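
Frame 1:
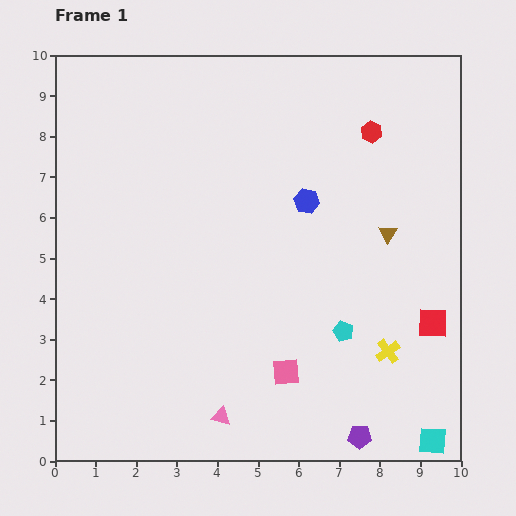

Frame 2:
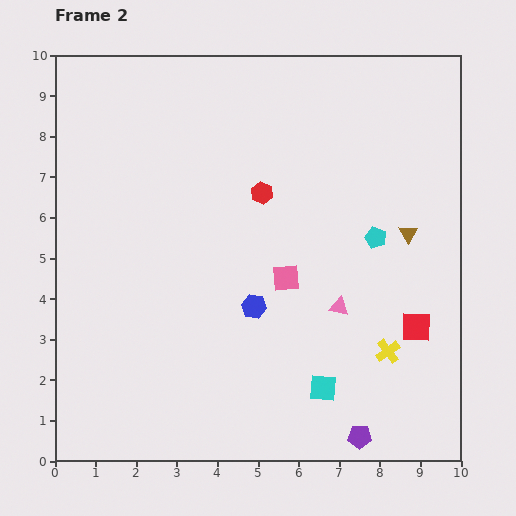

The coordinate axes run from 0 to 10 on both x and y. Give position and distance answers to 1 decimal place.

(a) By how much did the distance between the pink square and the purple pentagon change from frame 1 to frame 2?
+1.9

Distance in frame 1: 2.4. Distance in frame 2: 4.3.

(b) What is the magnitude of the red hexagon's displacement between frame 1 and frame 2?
3.1

The red hexagon moved from (7.8, 8.1) to (5.1, 6.6), a distance of √(2.7² + 1.5²) ≈ 3.1.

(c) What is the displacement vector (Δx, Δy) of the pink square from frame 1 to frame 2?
(0.0, 2.3)

The pink square was at (5.7, 2.2) in frame 1 and (5.7, 4.5) in frame 2.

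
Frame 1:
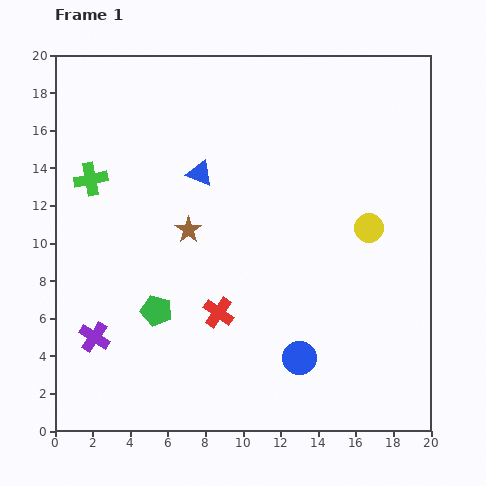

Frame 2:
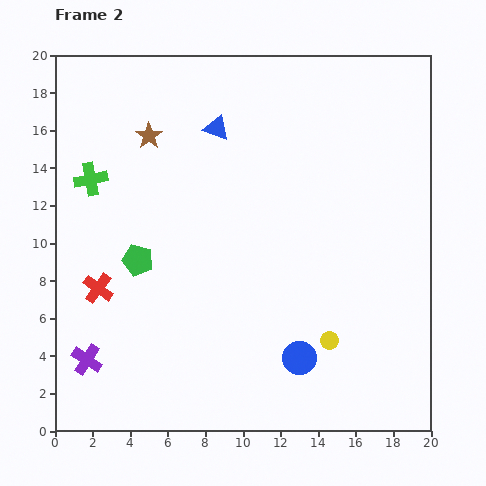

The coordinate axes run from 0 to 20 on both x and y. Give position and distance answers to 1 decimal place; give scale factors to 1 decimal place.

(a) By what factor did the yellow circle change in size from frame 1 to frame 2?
0.6×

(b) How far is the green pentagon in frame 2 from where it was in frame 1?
2.9

The green pentagon moved from (5.4, 6.4) to (4.4, 9.1), a distance of √(1.0² + 2.7²) ≈ 2.9.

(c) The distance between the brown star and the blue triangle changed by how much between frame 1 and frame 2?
+0.5

Distance in frame 1: 3.1. Distance in frame 2: 3.6.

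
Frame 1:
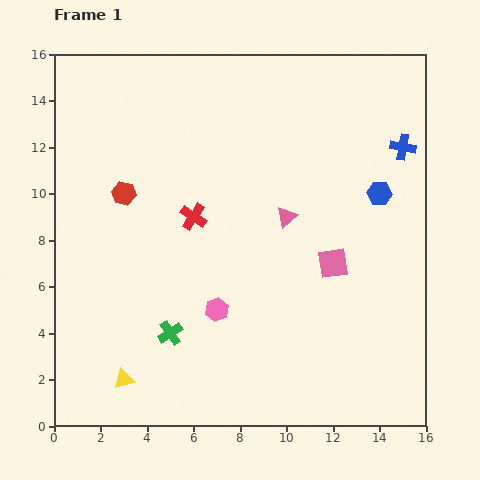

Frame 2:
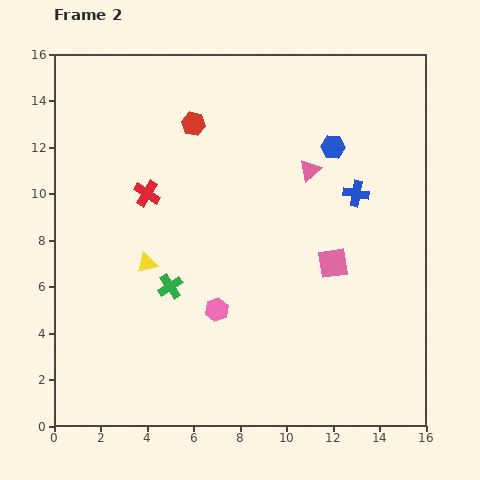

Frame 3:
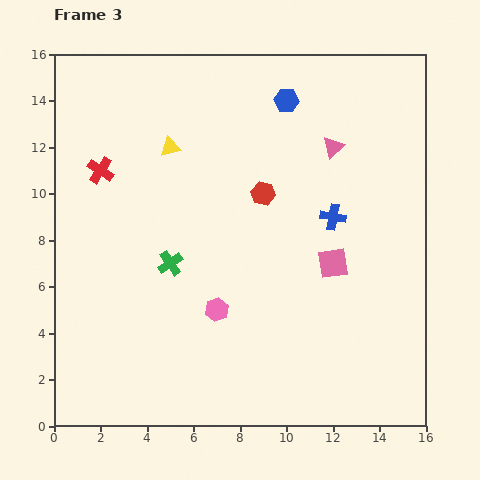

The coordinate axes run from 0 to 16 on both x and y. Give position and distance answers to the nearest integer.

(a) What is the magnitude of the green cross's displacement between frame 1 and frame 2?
2

The green cross moved from (5, 4) to (5, 6), a distance of √(0² + 2²) ≈ 2.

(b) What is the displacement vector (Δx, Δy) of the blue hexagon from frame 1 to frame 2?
(-2, 2)

The blue hexagon was at (14, 10) in frame 1 and (12, 12) in frame 2.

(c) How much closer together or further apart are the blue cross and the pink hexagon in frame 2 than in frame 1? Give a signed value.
-3

Distance in frame 1: 11. Distance in frame 2: 8.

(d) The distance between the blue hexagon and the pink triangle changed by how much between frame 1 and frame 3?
-1

Distance in frame 1: 4. Distance in frame 3: 3.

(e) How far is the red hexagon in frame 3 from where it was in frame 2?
4

The red hexagon moved from (6, 13) to (9, 10), a distance of √(3² + 3²) ≈ 4.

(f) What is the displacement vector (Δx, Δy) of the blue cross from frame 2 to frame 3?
(-1, -1)

The blue cross was at (13, 10) in frame 2 and (12, 9) in frame 3.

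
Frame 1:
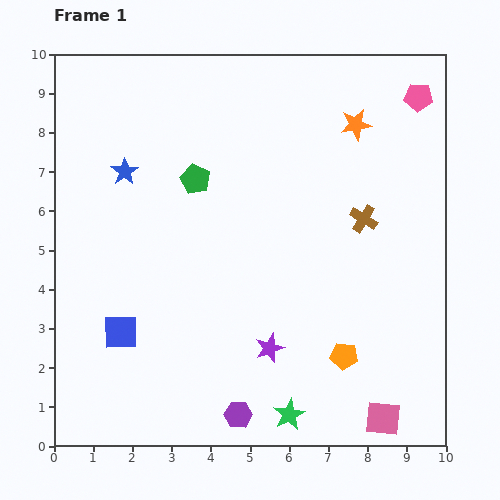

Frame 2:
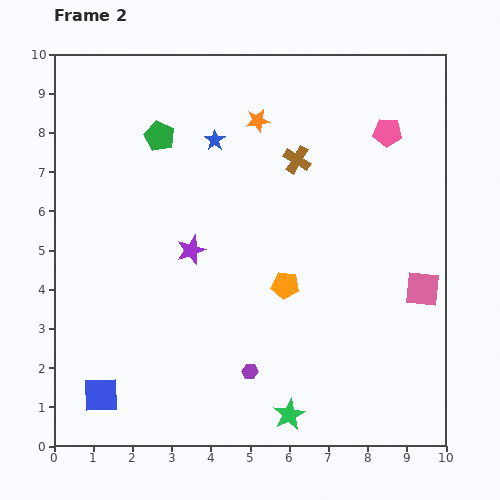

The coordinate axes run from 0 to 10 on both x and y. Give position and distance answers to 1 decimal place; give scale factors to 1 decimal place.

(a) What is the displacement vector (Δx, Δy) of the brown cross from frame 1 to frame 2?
(-1.7, 1.5)

The brown cross was at (7.9, 5.8) in frame 1 and (6.2, 7.3) in frame 2.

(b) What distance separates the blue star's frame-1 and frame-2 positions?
2.4

The blue star moved from (1.8, 7.0) to (4.1, 7.8), a distance of √(2.3² + 0.8²) ≈ 2.4.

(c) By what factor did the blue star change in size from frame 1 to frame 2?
0.8×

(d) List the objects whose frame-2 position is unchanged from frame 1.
the green star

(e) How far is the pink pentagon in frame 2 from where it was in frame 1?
1.2

The pink pentagon moved from (9.3, 8.9) to (8.5, 8.0), a distance of √(0.8² + 0.9²) ≈ 1.2.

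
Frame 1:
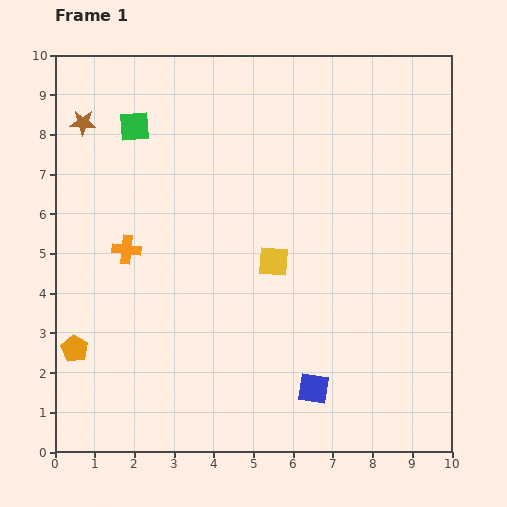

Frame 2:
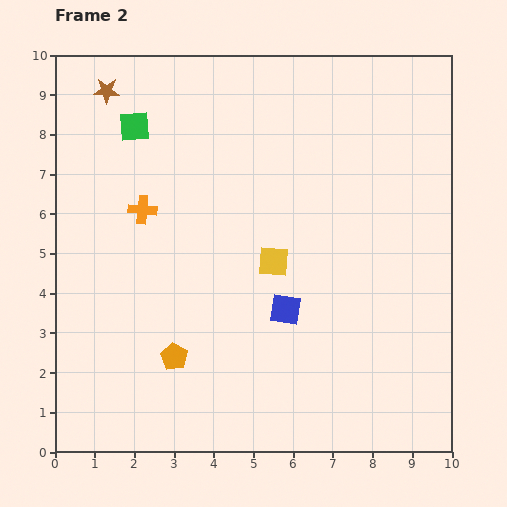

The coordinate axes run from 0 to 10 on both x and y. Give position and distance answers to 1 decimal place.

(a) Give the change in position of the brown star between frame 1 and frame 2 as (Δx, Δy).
(0.6, 0.8)

The brown star was at (0.7, 8.3) in frame 1 and (1.3, 9.1) in frame 2.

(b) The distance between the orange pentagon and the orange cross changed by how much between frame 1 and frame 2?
+1.0

Distance in frame 1: 2.8. Distance in frame 2: 3.8.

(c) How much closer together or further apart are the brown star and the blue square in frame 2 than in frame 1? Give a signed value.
-1.8

Distance in frame 1: 8.9. Distance in frame 2: 7.1.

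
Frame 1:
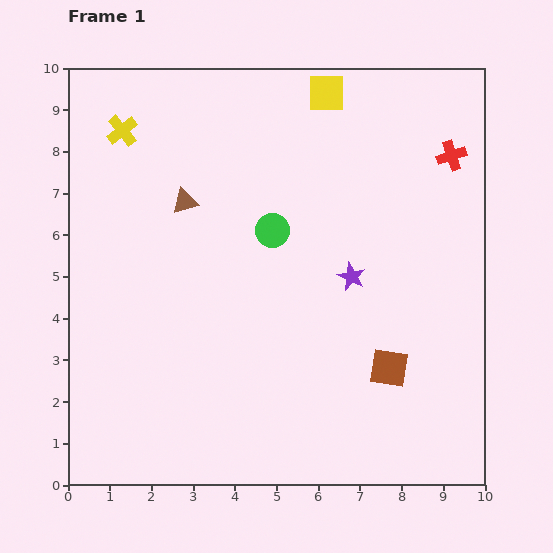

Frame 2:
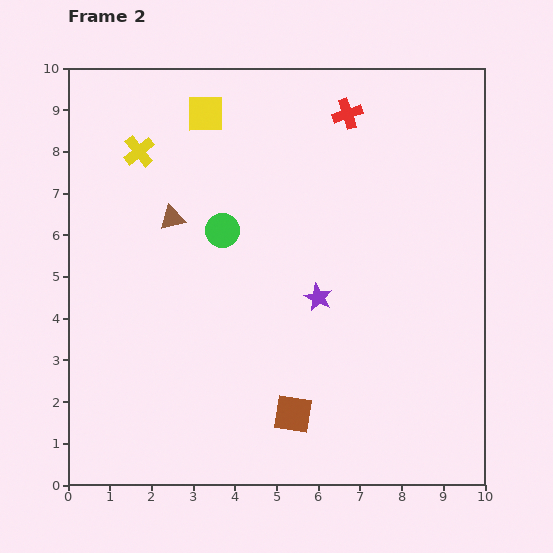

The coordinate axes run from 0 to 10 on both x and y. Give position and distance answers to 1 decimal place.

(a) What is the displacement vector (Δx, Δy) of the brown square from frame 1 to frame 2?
(-2.3, -1.1)

The brown square was at (7.7, 2.8) in frame 1 and (5.4, 1.7) in frame 2.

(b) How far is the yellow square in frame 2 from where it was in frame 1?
2.9

The yellow square moved from (6.2, 9.4) to (3.3, 8.9), a distance of √(2.9² + 0.5²) ≈ 2.9.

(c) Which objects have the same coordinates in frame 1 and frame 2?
none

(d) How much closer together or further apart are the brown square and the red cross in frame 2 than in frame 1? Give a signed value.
+2.0

Distance in frame 1: 5.3. Distance in frame 2: 7.3.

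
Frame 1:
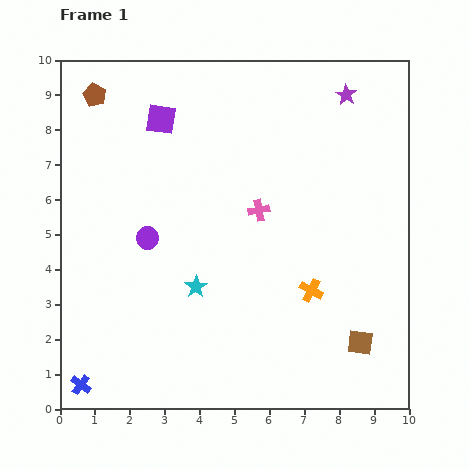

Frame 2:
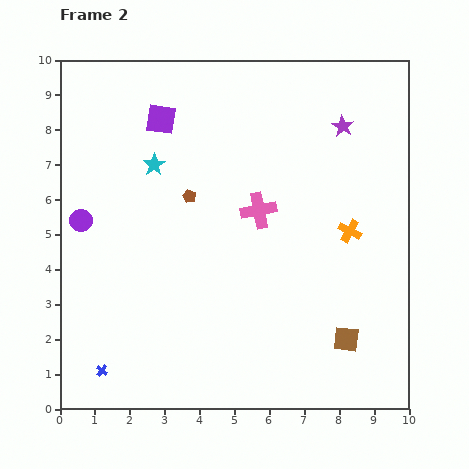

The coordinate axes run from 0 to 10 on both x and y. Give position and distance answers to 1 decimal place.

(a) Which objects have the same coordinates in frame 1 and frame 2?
the purple square, the pink cross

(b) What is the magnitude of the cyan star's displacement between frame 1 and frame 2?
3.7

The cyan star moved from (3.9, 3.5) to (2.7, 7.0), a distance of √(1.2² + 3.5²) ≈ 3.7.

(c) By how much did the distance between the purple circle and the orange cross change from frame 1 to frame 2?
+2.8

Distance in frame 1: 4.9. Distance in frame 2: 7.7.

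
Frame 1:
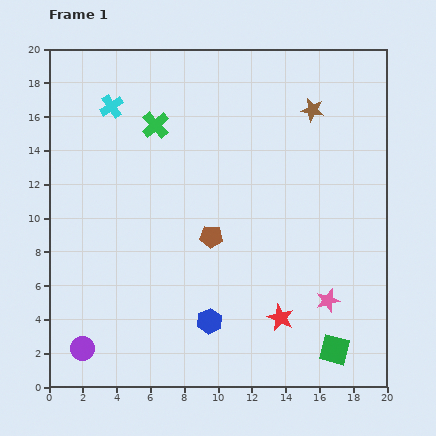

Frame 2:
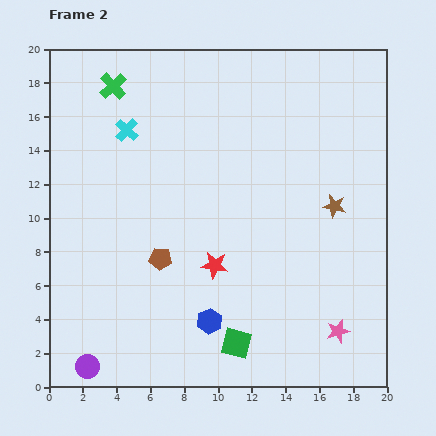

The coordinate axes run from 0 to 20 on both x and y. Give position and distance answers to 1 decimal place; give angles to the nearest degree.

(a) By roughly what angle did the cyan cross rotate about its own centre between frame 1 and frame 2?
15° counter-clockwise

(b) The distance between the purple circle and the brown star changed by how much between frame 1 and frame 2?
-2.2

Distance in frame 1: 19.6. Distance in frame 2: 17.4.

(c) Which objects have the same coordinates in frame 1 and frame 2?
the blue hexagon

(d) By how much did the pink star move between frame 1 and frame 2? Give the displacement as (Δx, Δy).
(0.6, -1.8)

The pink star was at (16.5, 5.1) in frame 1 and (17.1, 3.3) in frame 2.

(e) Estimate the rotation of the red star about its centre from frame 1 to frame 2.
16° counter-clockwise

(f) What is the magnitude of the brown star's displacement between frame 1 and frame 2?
5.8

The brown star moved from (15.6, 16.4) to (16.9, 10.7), a distance of √(1.3² + 5.7²) ≈ 5.8.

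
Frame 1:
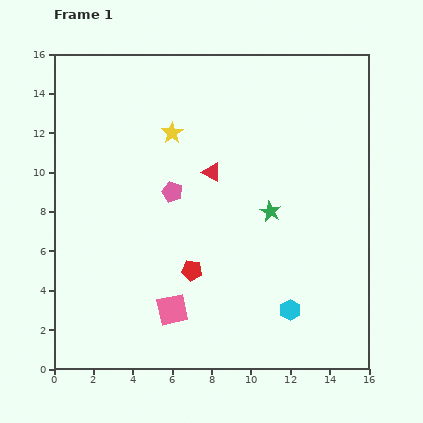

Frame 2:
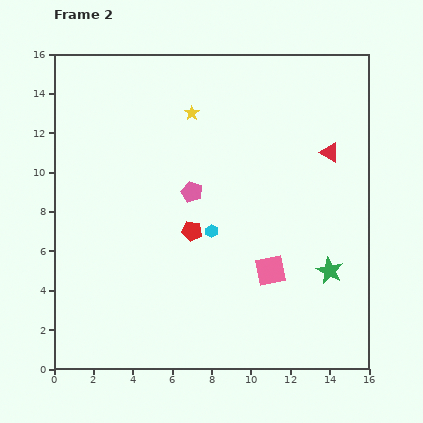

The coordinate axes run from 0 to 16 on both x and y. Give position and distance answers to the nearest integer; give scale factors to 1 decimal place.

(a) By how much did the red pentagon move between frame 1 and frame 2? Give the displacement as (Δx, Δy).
(0, 2)

The red pentagon was at (7, 5) in frame 1 and (7, 7) in frame 2.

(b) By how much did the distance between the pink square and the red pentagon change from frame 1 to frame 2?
+2

Distance in frame 1: 2. Distance in frame 2: 4.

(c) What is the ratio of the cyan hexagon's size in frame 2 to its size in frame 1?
0.6×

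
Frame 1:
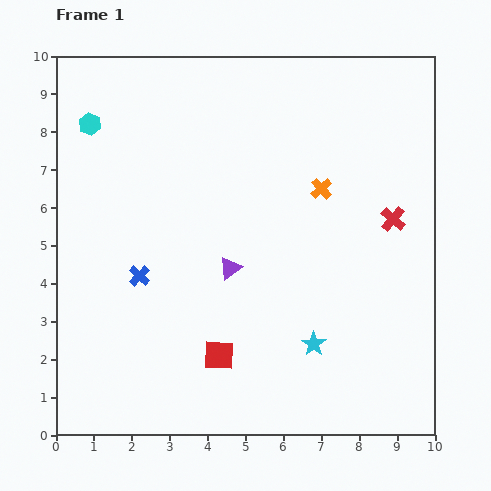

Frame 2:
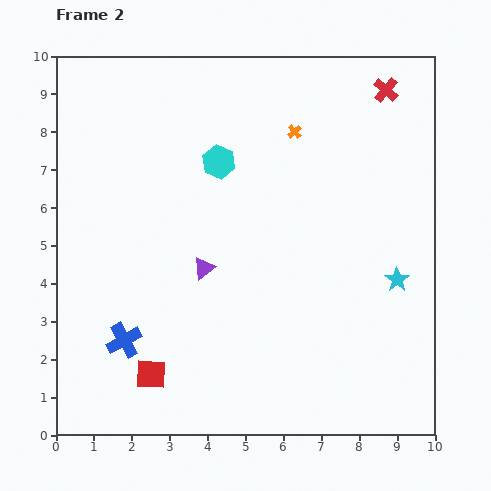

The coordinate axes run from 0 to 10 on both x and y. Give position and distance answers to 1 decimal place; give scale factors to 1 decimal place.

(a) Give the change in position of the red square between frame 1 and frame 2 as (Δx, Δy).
(-1.8, -0.5)

The red square was at (4.3, 2.1) in frame 1 and (2.5, 1.6) in frame 2.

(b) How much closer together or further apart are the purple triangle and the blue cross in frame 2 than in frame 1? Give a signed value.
+0.4

Distance in frame 1: 2.4. Distance in frame 2: 2.8.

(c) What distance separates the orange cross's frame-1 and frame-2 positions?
1.7

The orange cross moved from (7.0, 6.5) to (6.3, 8.0), a distance of √(0.7² + 1.5²) ≈ 1.7.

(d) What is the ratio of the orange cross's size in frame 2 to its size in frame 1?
0.7×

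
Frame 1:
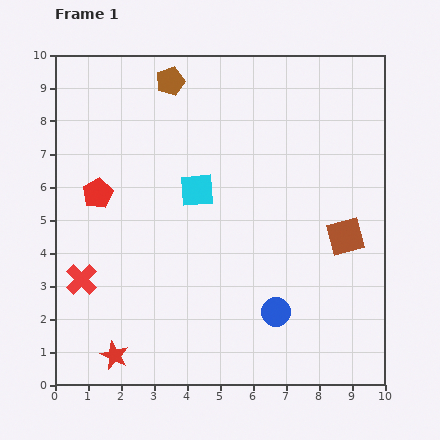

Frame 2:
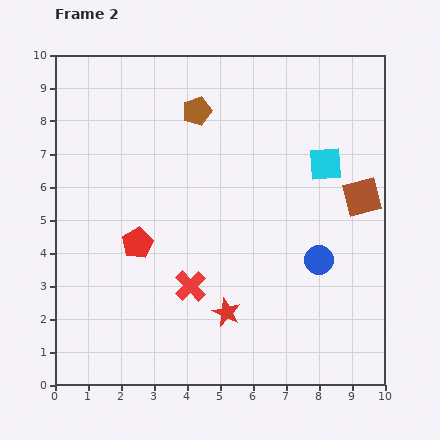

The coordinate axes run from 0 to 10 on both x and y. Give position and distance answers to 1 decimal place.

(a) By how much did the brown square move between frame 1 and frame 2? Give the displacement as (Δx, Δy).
(0.5, 1.2)

The brown square was at (8.8, 4.5) in frame 1 and (9.3, 5.7) in frame 2.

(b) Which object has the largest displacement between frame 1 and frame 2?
the cyan square

(moved 4.0; next 3.6)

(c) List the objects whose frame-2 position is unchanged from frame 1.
none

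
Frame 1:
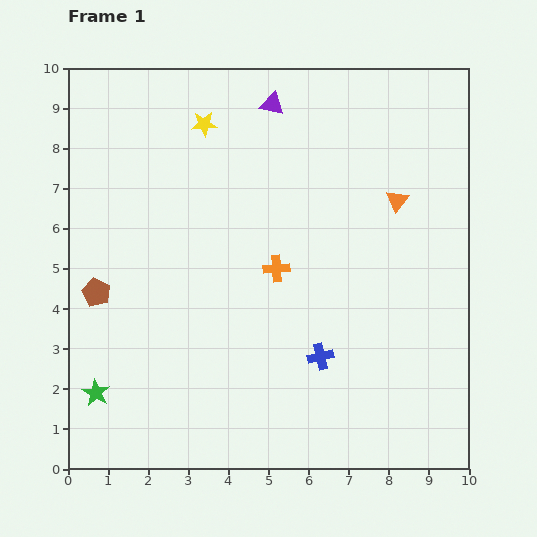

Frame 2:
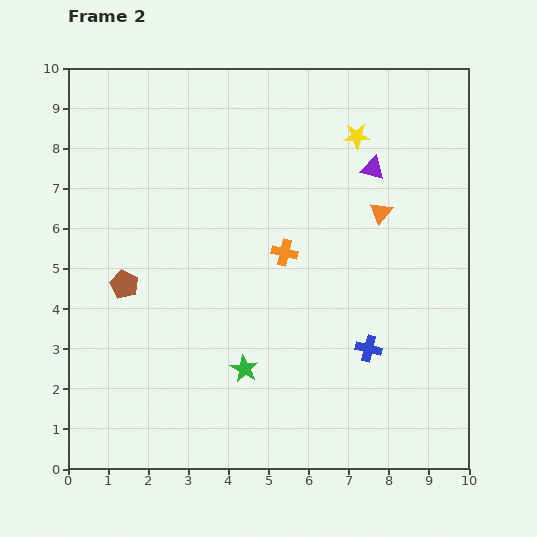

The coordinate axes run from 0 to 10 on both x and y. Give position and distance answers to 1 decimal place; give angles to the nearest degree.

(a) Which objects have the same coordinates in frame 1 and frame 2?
none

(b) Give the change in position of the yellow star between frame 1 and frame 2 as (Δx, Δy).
(3.8, -0.3)

The yellow star was at (3.4, 8.6) in frame 1 and (7.2, 8.3) in frame 2.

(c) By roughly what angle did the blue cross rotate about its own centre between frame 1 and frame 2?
27° clockwise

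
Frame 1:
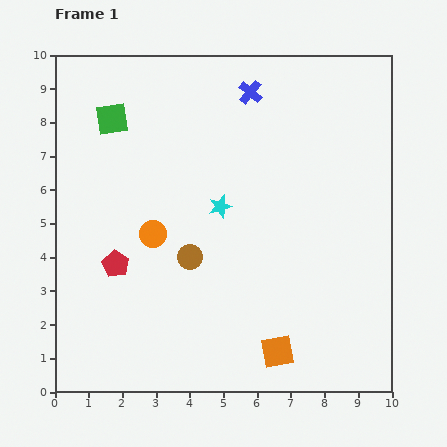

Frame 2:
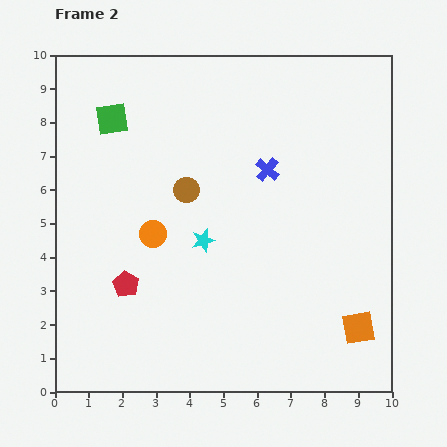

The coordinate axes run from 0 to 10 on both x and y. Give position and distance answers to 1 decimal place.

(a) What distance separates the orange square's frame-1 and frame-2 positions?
2.5

The orange square moved from (6.6, 1.2) to (9.0, 1.9), a distance of √(2.4² + 0.7²) ≈ 2.5.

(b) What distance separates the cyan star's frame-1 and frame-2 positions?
1.1

The cyan star moved from (4.9, 5.5) to (4.4, 4.5), a distance of √(0.5² + 1.0²) ≈ 1.1.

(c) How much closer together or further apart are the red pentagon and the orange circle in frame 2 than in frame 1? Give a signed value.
+0.3

Distance in frame 1: 1.4. Distance in frame 2: 1.7.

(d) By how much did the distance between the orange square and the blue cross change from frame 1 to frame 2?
-2.3

Distance in frame 1: 7.7. Distance in frame 2: 5.4.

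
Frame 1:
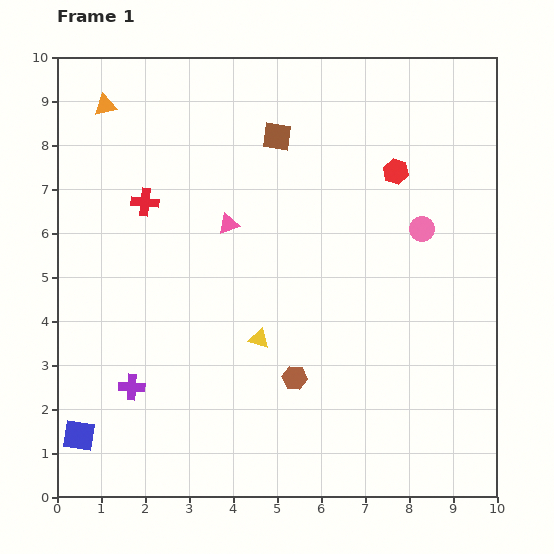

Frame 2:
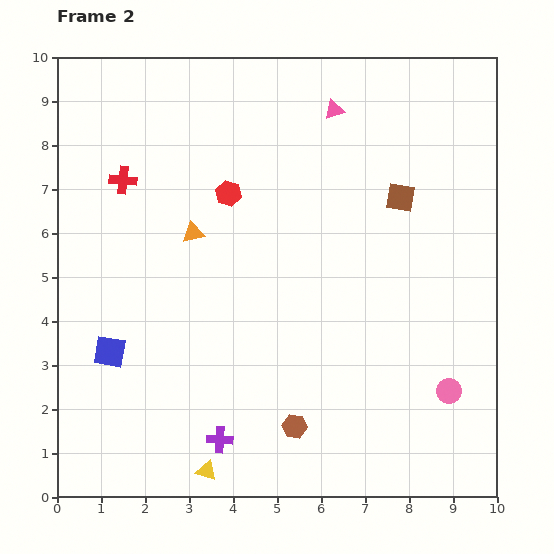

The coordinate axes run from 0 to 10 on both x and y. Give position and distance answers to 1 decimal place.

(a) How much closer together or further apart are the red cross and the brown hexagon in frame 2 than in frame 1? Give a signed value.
+1.6

Distance in frame 1: 5.2. Distance in frame 2: 6.8.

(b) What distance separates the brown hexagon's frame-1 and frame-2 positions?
1.1

The brown hexagon moved from (5.4, 2.7) to (5.4, 1.6), a distance of √(0.0² + 1.1²) ≈ 1.1.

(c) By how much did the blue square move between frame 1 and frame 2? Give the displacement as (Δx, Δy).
(0.7, 1.9)

The blue square was at (0.5, 1.4) in frame 1 and (1.2, 3.3) in frame 2.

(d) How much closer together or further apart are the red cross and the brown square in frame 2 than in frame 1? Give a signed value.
+2.9

Distance in frame 1: 3.4. Distance in frame 2: 6.3.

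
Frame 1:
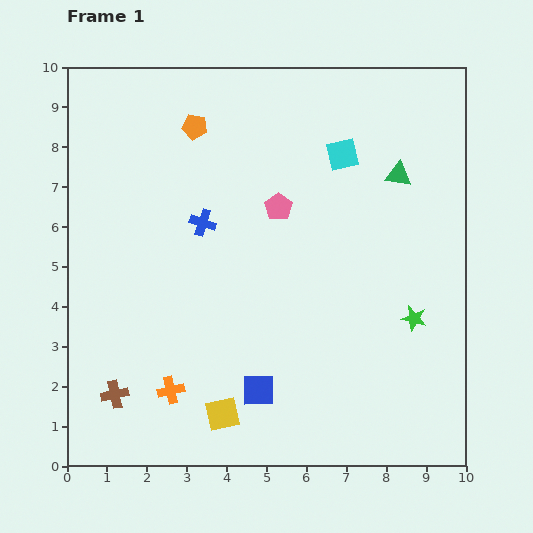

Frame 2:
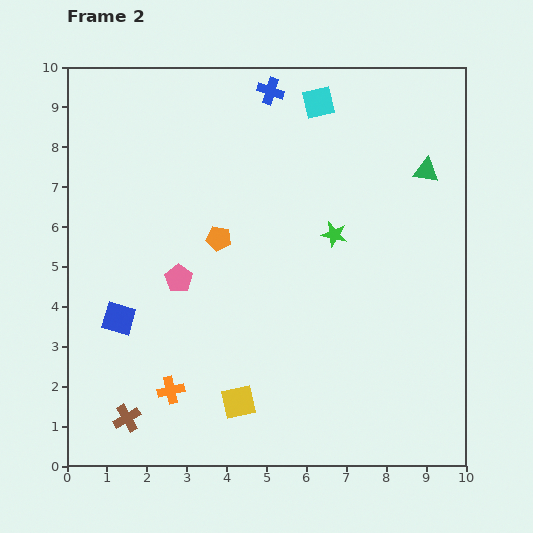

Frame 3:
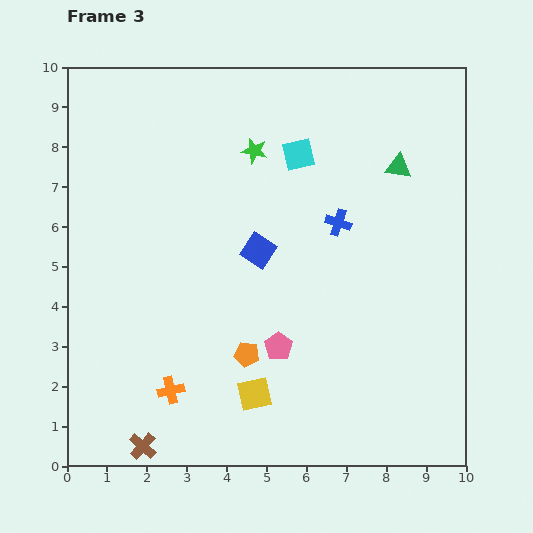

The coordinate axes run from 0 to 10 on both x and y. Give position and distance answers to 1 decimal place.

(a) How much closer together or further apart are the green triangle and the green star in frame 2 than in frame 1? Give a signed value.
-0.8

Distance in frame 1: 3.6. Distance in frame 2: 2.8.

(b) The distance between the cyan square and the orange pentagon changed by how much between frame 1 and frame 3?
+1.4

Distance in frame 1: 3.8. Distance in frame 3: 5.2.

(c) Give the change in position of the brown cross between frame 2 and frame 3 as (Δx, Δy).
(0.4, -0.7)

The brown cross was at (1.5, 1.2) in frame 2 and (1.9, 0.5) in frame 3.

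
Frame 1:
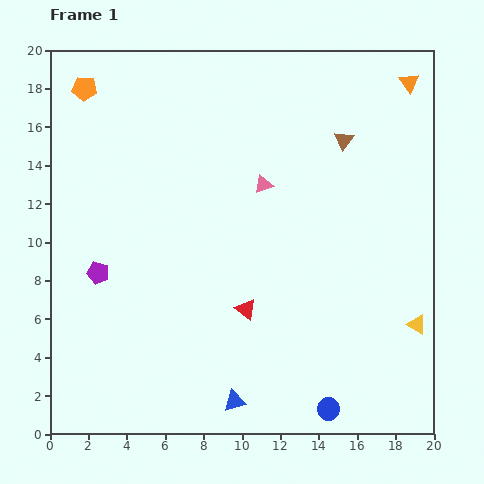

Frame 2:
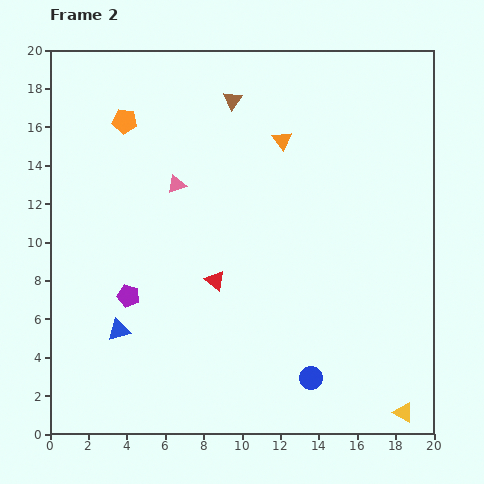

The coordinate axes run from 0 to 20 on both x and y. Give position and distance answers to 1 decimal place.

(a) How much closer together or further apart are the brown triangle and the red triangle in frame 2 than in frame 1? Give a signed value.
-0.8

Distance in frame 1: 10.2. Distance in frame 2: 9.4.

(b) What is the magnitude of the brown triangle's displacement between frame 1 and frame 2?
6.2

The brown triangle moved from (15.3, 15.3) to (9.5, 17.4), a distance of √(5.8² + 2.1²) ≈ 6.2.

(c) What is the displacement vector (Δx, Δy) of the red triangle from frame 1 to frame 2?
(-1.6, 1.5)

The red triangle was at (10.2, 6.5) in frame 1 and (8.6, 8.0) in frame 2.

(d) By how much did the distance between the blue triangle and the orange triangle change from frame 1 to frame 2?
-5.9

Distance in frame 1: 18.9. Distance in frame 2: 13.0.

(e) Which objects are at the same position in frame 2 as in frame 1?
none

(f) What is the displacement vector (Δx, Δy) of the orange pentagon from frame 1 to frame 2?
(2.1, -1.7)

The orange pentagon was at (1.8, 18.0) in frame 1 and (3.9, 16.3) in frame 2.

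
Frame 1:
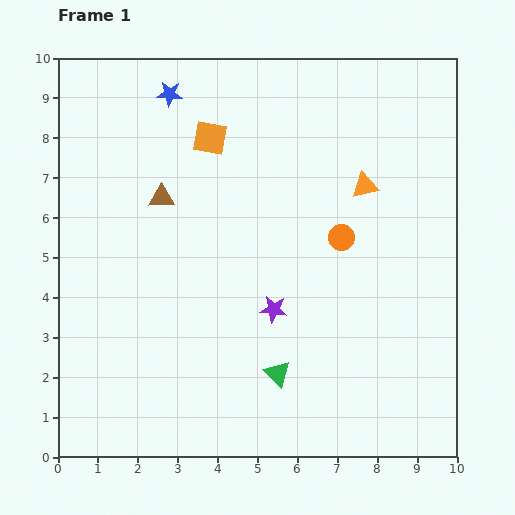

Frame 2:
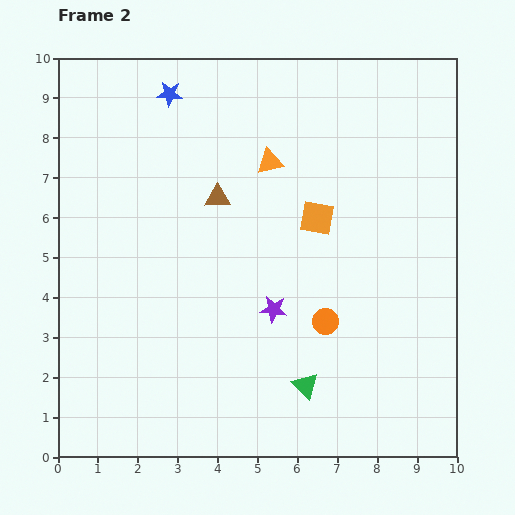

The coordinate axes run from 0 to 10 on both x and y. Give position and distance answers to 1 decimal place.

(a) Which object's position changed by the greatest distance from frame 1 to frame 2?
the orange square

(moved 3.4; next 2.5)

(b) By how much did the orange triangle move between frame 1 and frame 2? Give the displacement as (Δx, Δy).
(-2.4, 0.6)

The orange triangle was at (7.7, 6.8) in frame 1 and (5.3, 7.4) in frame 2.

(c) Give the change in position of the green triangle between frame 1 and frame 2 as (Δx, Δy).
(0.7, -0.3)

The green triangle was at (5.5, 2.1) in frame 1 and (6.2, 1.8) in frame 2.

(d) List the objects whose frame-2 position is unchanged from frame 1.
the blue star, the purple star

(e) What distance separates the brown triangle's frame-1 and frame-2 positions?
1.4

The brown triangle moved from (2.6, 6.5) to (4.0, 6.5), a distance of √(1.4² + 0.0²) ≈ 1.4.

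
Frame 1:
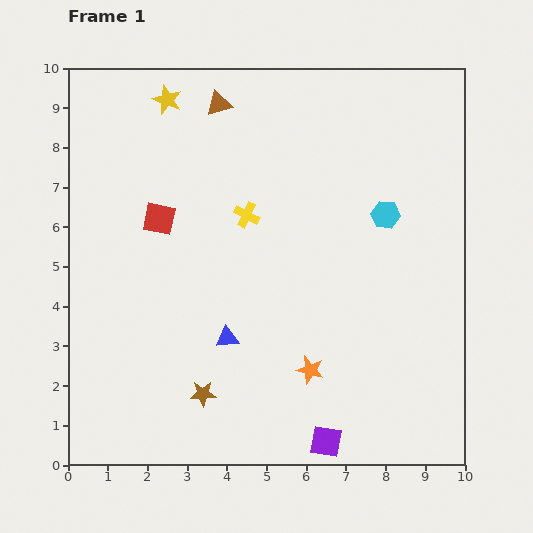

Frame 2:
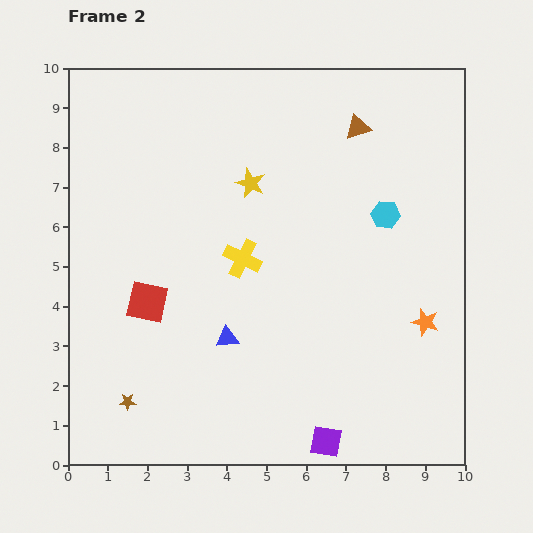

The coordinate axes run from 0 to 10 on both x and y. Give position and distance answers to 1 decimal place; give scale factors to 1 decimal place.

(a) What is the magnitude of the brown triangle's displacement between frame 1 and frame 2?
3.6

The brown triangle moved from (3.8, 9.1) to (7.3, 8.5), a distance of √(3.5² + 0.6²) ≈ 3.6.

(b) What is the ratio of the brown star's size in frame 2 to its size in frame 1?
0.7×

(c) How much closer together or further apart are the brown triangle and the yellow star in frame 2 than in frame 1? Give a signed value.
+1.7

Distance in frame 1: 1.3. Distance in frame 2: 3.0.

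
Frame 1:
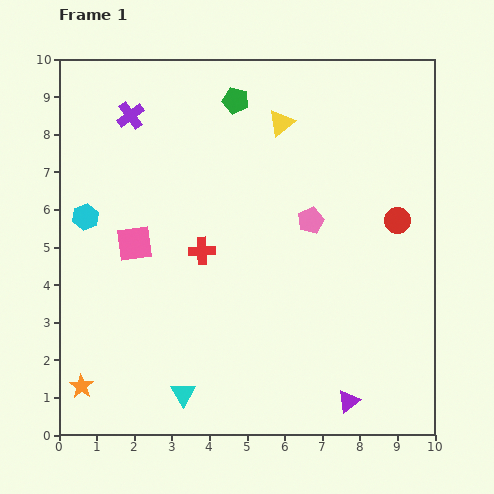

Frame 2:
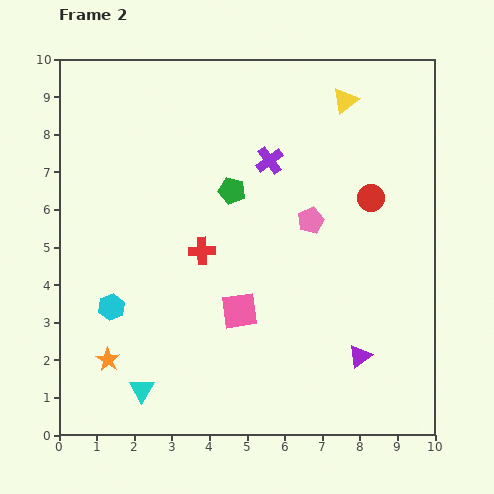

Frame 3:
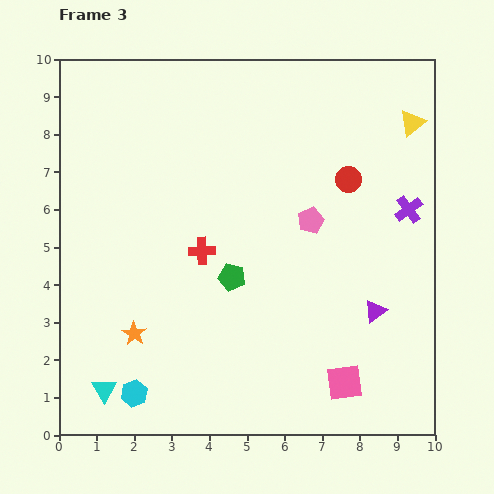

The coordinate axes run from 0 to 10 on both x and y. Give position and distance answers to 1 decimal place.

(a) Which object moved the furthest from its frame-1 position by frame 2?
the purple cross

(moved 3.9; next 3.3)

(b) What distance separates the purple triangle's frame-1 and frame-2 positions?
1.2

The purple triangle moved from (7.7, 0.9) to (8.0, 2.1), a distance of √(0.3² + 1.2²) ≈ 1.2.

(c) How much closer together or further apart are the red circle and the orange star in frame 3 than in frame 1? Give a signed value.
-2.5

Distance in frame 1: 9.5. Distance in frame 3: 7.0.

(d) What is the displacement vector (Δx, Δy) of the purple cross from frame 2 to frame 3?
(3.7, -1.3)

The purple cross was at (5.6, 7.3) in frame 2 and (9.3, 6.0) in frame 3.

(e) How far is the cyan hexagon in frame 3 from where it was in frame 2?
2.4

The cyan hexagon moved from (1.4, 3.4) to (2.0, 1.1), a distance of √(0.6² + 2.3²) ≈ 2.4.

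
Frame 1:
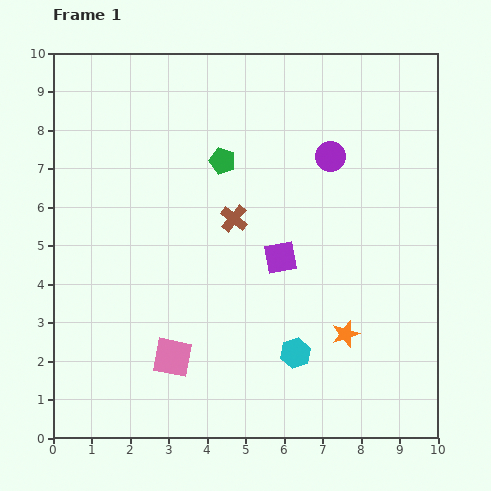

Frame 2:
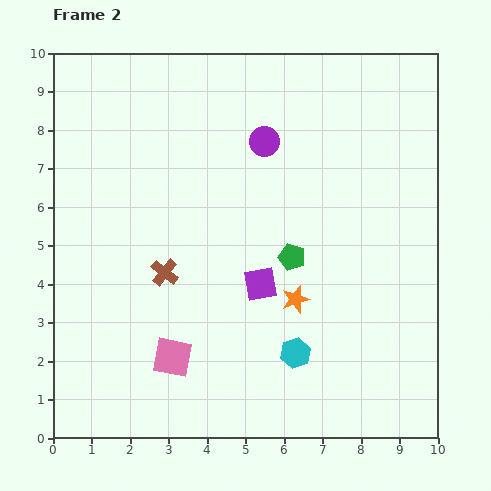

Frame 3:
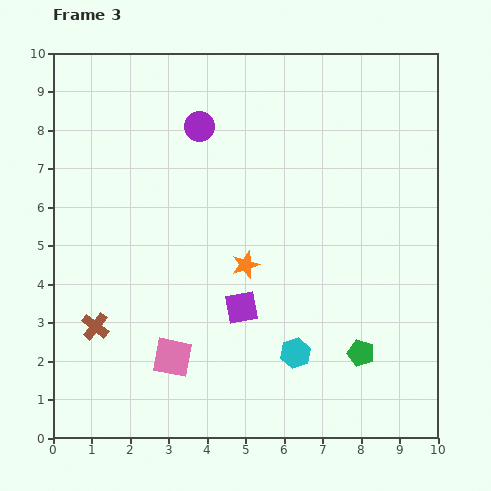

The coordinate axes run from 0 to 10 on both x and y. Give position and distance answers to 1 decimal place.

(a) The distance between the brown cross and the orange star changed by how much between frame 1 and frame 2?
-0.7

Distance in frame 1: 4.2. Distance in frame 2: 3.5.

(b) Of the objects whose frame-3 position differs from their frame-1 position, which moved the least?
the purple square

(moved 1.6)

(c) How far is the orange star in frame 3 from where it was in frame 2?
1.6

The orange star moved from (6.3, 3.6) to (5.0, 4.5), a distance of √(1.3² + 0.9²) ≈ 1.6.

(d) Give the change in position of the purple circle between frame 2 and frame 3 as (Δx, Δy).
(-1.7, 0.4)

The purple circle was at (5.5, 7.7) in frame 2 and (3.8, 8.1) in frame 3.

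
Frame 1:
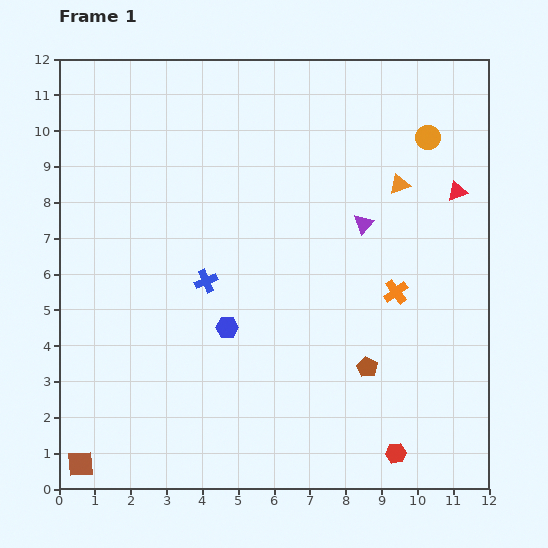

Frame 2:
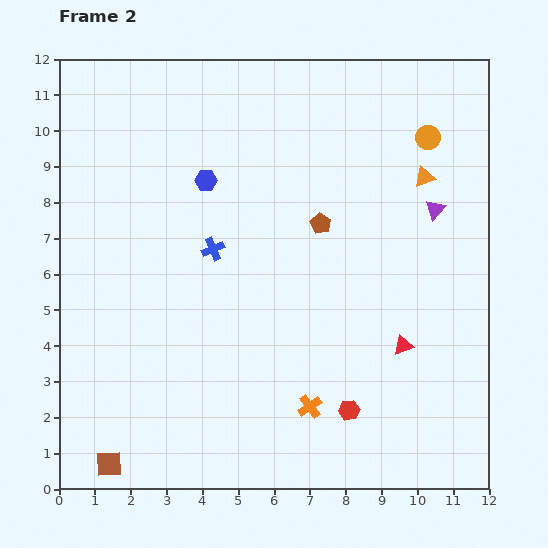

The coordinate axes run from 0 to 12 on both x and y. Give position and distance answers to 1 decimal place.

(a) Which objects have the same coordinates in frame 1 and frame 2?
the orange circle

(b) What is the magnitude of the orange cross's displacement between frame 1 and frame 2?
4.0

The orange cross moved from (9.4, 5.5) to (7.0, 2.3), a distance of √(2.4² + 3.2²) ≈ 4.0.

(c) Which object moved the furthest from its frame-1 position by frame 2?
the red triangle

(moved 4.6; next 4.2)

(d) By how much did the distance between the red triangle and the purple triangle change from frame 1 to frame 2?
+1.1

Distance in frame 1: 2.8. Distance in frame 2: 3.9.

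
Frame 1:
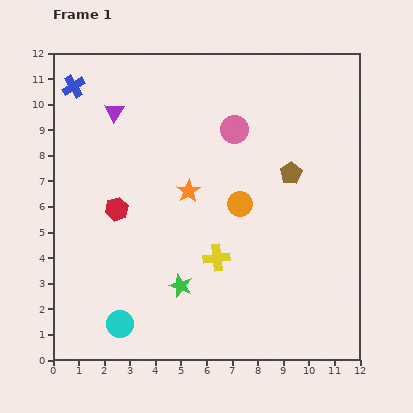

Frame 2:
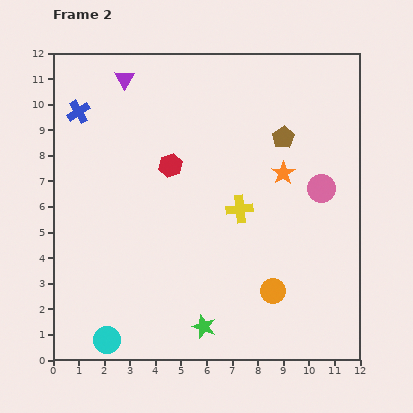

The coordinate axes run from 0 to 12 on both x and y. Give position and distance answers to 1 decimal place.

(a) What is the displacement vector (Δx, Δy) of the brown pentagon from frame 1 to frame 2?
(-0.3, 1.4)

The brown pentagon was at (9.3, 7.3) in frame 1 and (9.0, 8.7) in frame 2.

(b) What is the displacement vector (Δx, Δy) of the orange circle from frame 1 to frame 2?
(1.3, -3.4)

The orange circle was at (7.3, 6.1) in frame 1 and (8.6, 2.7) in frame 2.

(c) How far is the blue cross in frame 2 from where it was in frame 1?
1.0

The blue cross moved from (0.8, 10.7) to (1.0, 9.7), a distance of √(0.2² + 1.0²) ≈ 1.0.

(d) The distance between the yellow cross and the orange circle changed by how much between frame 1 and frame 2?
+1.2

Distance in frame 1: 2.3. Distance in frame 2: 3.5.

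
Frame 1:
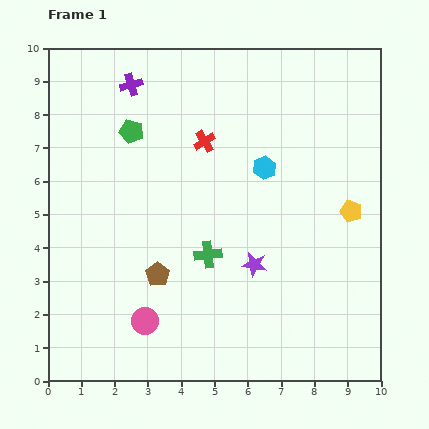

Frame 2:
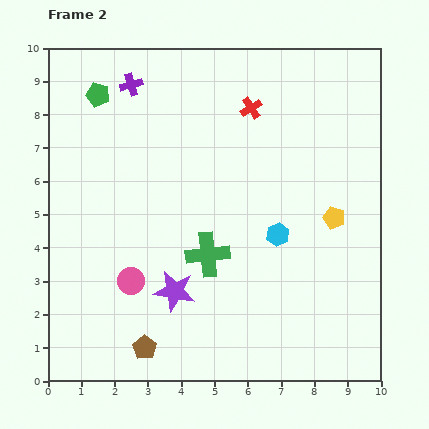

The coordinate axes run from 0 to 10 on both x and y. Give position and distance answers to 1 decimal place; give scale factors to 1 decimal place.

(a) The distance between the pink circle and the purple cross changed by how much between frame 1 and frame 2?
-1.2

Distance in frame 1: 7.1. Distance in frame 2: 5.9.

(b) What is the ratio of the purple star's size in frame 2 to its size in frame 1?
1.6×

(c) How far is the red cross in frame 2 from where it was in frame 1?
1.7

The red cross moved from (4.7, 7.2) to (6.1, 8.2), a distance of √(1.4² + 1.0²) ≈ 1.7.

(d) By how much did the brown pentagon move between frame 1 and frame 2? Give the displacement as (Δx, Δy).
(-0.4, -2.2)

The brown pentagon was at (3.3, 3.2) in frame 1 and (2.9, 1.0) in frame 2.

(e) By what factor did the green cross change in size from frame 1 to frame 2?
1.6×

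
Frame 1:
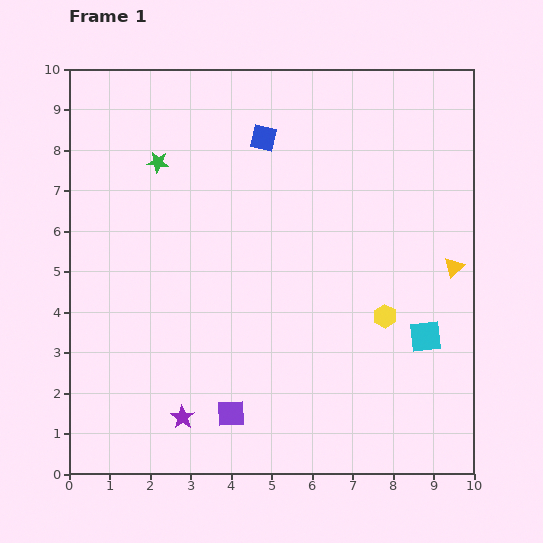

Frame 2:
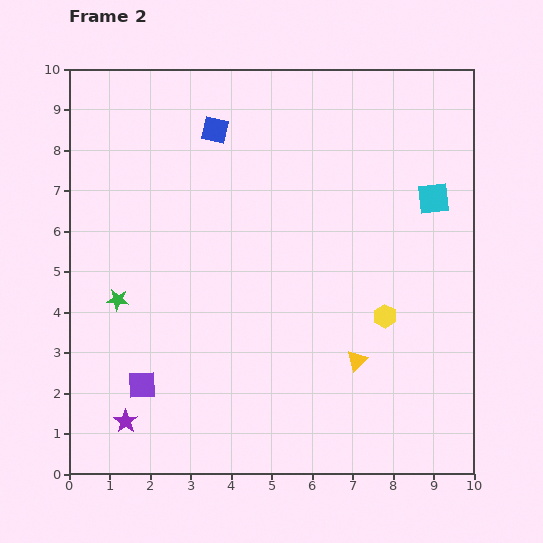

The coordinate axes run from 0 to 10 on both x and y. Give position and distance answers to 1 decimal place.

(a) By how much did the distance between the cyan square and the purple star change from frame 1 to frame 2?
+3.1

Distance in frame 1: 6.3. Distance in frame 2: 9.4.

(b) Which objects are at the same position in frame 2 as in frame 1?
the yellow hexagon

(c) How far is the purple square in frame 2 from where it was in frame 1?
2.3

The purple square moved from (4.0, 1.5) to (1.8, 2.2), a distance of √(2.2² + 0.7²) ≈ 2.3.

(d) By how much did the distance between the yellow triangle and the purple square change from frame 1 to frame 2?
-1.3

Distance in frame 1: 6.6. Distance in frame 2: 5.3.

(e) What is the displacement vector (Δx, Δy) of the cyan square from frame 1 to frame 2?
(0.2, 3.4)

The cyan square was at (8.8, 3.4) in frame 1 and (9.0, 6.8) in frame 2.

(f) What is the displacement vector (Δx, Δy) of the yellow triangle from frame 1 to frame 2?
(-2.4, -2.3)

The yellow triangle was at (9.5, 5.1) in frame 1 and (7.1, 2.8) in frame 2.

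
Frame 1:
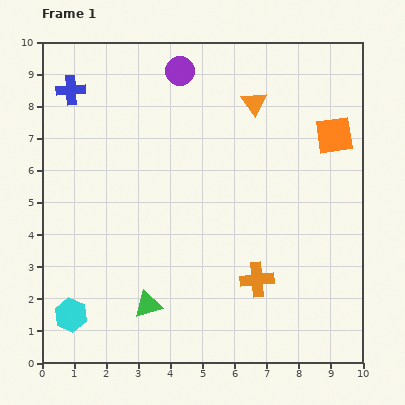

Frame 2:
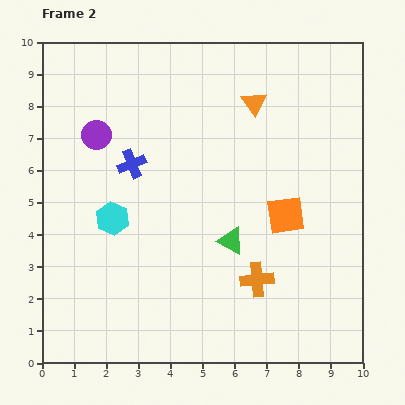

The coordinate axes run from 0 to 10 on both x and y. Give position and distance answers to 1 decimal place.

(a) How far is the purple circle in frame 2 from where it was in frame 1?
3.3

The purple circle moved from (4.3, 9.1) to (1.7, 7.1), a distance of √(2.6² + 2.0²) ≈ 3.3.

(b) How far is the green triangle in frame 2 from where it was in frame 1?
3.3

The green triangle moved from (3.3, 1.8) to (5.9, 3.8), a distance of √(2.6² + 2.0²) ≈ 3.3.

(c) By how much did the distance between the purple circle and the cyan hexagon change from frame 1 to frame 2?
-5.7

Distance in frame 1: 8.3. Distance in frame 2: 2.6.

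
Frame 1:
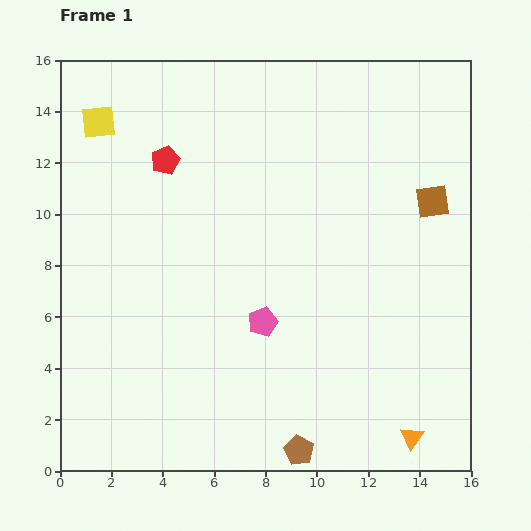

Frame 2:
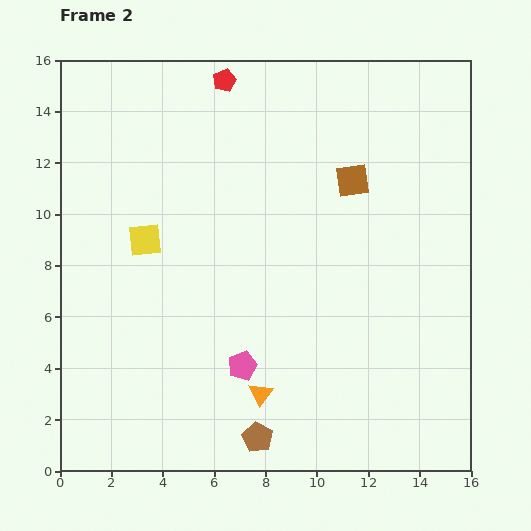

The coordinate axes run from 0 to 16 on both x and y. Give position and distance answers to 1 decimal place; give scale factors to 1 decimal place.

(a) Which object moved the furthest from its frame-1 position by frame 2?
the orange triangle

(moved 6.1; next 4.9)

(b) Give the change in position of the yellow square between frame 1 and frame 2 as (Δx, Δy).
(1.8, -4.6)

The yellow square was at (1.5, 13.6) in frame 1 and (3.3, 9.0) in frame 2.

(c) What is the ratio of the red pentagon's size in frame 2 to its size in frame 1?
0.8×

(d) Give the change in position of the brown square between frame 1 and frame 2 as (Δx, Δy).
(-3.1, 0.8)

The brown square was at (14.5, 10.5) in frame 1 and (11.4, 11.3) in frame 2.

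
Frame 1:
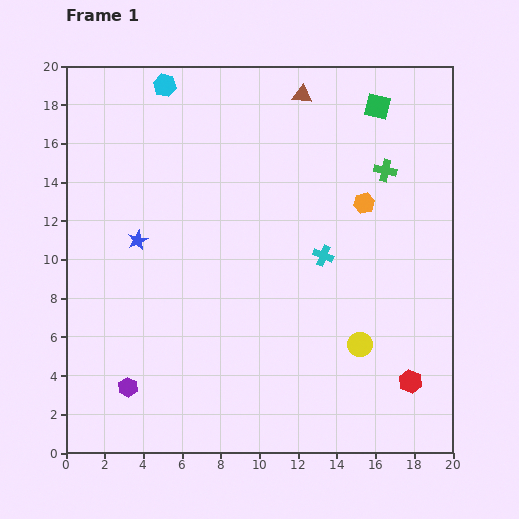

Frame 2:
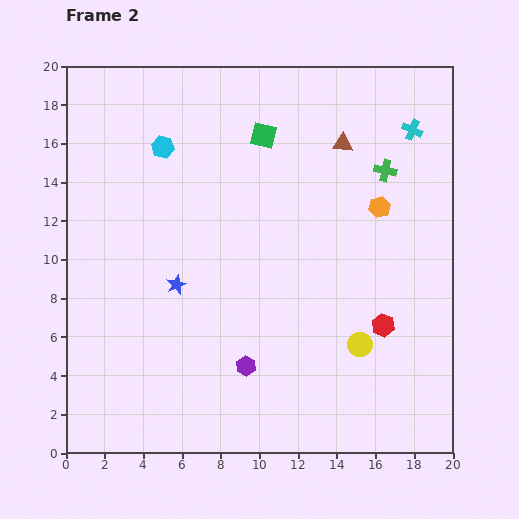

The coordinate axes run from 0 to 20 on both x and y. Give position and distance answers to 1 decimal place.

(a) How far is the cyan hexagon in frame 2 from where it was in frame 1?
3.2

The cyan hexagon moved from (5.1, 19.0) to (5.0, 15.8), a distance of √(0.1² + 3.2²) ≈ 3.2.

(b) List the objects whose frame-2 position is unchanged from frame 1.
the green cross, the yellow circle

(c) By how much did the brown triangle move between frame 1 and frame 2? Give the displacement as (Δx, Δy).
(2.1, -2.5)

The brown triangle was at (12.2, 18.5) in frame 1 and (14.3, 16.0) in frame 2.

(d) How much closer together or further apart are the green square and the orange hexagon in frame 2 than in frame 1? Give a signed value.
+2.0

Distance in frame 1: 5.0. Distance in frame 2: 7.0.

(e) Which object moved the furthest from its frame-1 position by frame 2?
the cyan cross

(moved 8.0; next 6.2)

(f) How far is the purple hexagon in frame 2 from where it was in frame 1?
6.2

The purple hexagon moved from (3.2, 3.4) to (9.3, 4.5), a distance of √(6.1² + 1.1²) ≈ 6.2.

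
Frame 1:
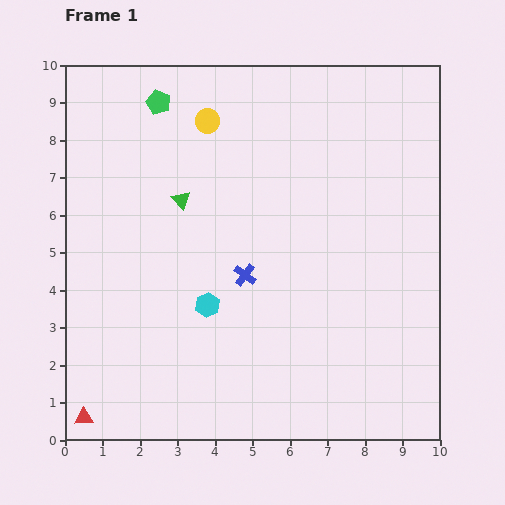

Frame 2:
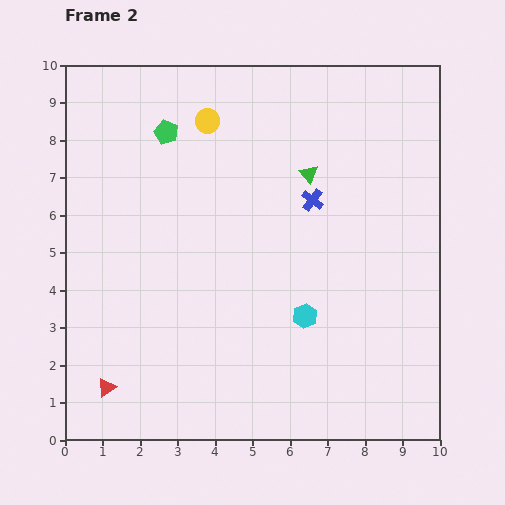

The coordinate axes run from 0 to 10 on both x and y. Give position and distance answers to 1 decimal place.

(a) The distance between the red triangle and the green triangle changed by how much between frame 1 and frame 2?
+1.5

Distance in frame 1: 6.4. Distance in frame 2: 7.9.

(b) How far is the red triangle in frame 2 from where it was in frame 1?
1.0

The red triangle moved from (0.5, 0.6) to (1.1, 1.4), a distance of √(0.6² + 0.8²) ≈ 1.0.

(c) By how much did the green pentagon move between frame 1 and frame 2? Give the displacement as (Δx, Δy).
(0.2, -0.8)

The green pentagon was at (2.5, 9.0) in frame 1 and (2.7, 8.2) in frame 2.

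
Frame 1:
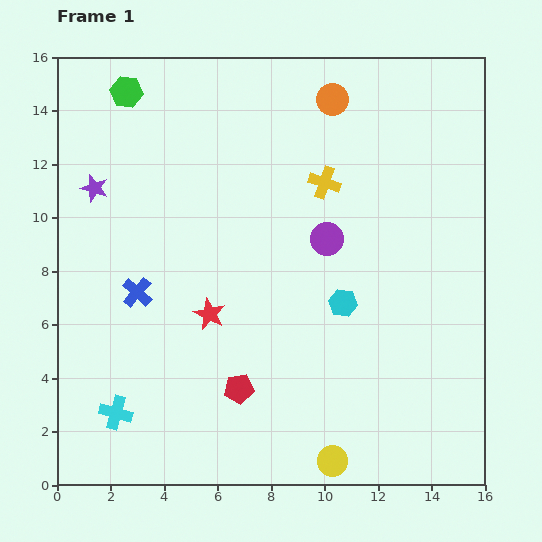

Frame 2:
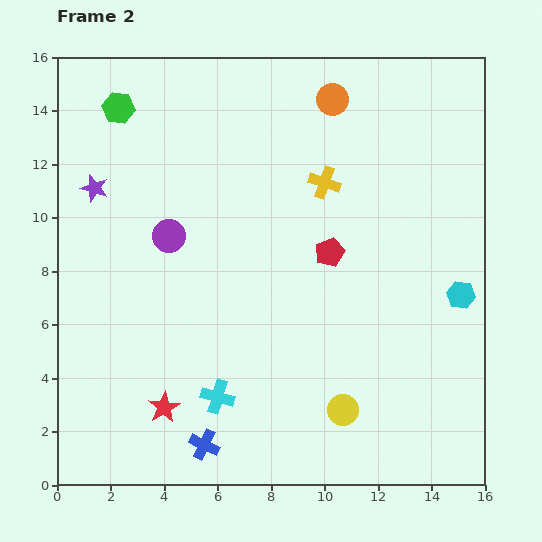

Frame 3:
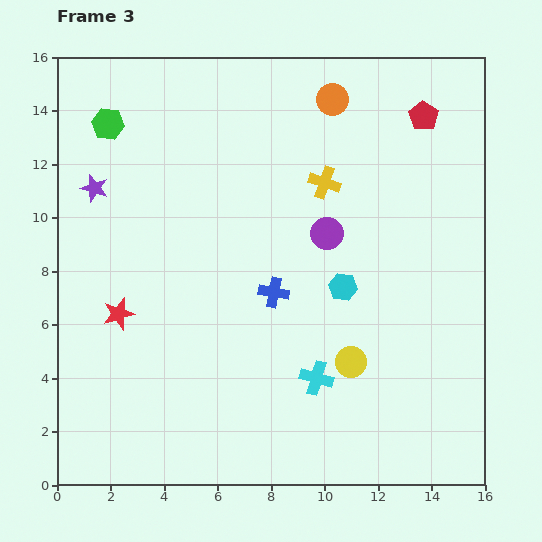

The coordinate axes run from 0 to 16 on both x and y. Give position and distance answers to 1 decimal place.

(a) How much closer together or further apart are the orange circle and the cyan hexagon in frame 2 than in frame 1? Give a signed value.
+1.1

Distance in frame 1: 7.6. Distance in frame 2: 8.7.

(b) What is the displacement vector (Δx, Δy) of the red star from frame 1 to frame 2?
(-1.7, -3.5)

The red star was at (5.7, 6.4) in frame 1 and (4.0, 2.9) in frame 2.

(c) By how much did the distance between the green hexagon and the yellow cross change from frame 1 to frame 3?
+0.3

Distance in frame 1: 8.1. Distance in frame 3: 8.4.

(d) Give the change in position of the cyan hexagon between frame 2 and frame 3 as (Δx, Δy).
(-4.4, 0.3)

The cyan hexagon was at (15.1, 7.1) in frame 2 and (10.7, 7.4) in frame 3.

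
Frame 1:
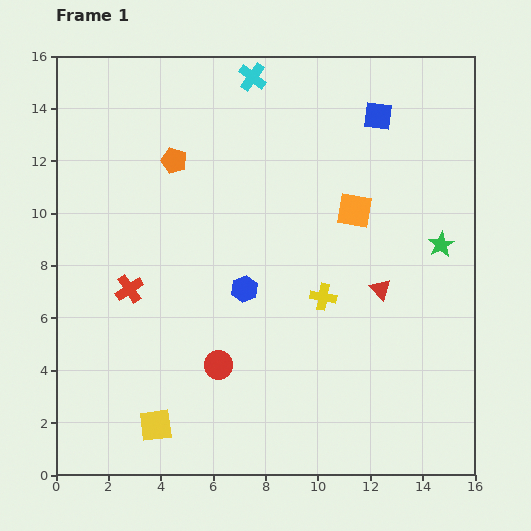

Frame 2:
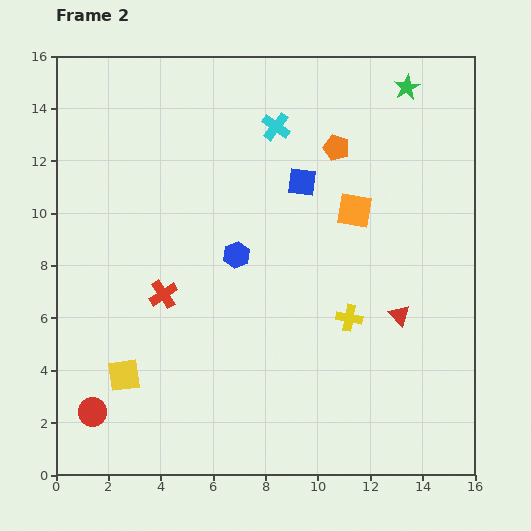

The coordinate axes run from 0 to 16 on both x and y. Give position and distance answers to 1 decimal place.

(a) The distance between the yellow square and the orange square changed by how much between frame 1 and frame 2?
-0.4

Distance in frame 1: 11.2. Distance in frame 2: 10.8.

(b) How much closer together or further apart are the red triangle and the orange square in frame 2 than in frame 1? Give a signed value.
+1.1

Distance in frame 1: 3.2. Distance in frame 2: 4.3.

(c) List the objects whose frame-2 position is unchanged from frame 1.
the orange square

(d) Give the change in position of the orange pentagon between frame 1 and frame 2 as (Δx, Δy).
(6.2, 0.5)

The orange pentagon was at (4.5, 12.0) in frame 1 and (10.7, 12.5) in frame 2.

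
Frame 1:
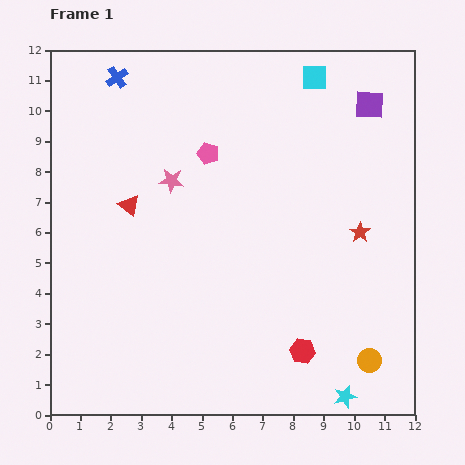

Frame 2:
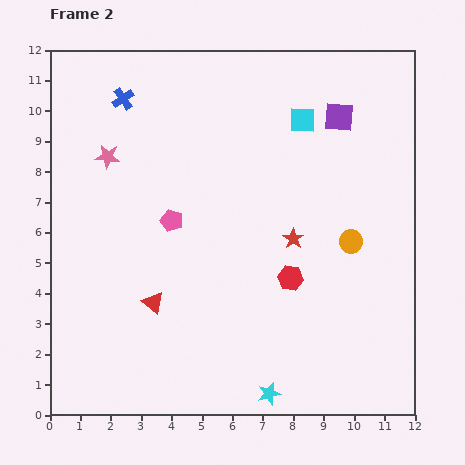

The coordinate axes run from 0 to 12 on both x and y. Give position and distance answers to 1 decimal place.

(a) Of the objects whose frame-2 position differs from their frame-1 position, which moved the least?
the blue cross

(moved 0.7)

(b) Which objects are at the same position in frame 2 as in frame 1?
none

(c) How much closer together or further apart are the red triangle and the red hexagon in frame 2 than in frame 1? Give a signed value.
-2.9

Distance in frame 1: 7.5. Distance in frame 2: 4.6.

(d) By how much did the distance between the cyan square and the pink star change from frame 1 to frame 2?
+0.7

Distance in frame 1: 5.8. Distance in frame 2: 6.5.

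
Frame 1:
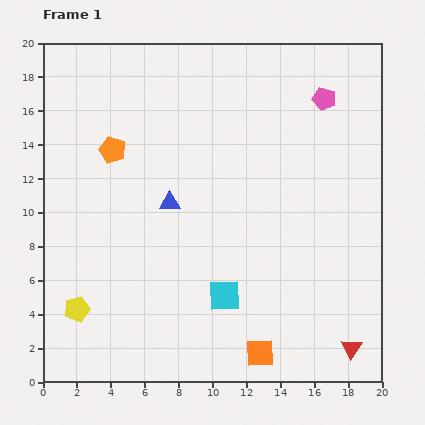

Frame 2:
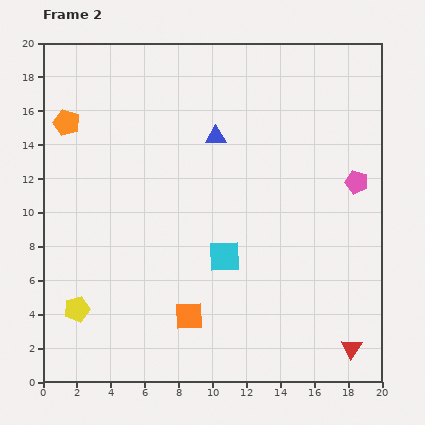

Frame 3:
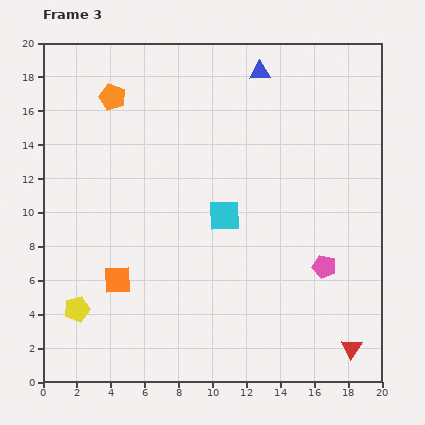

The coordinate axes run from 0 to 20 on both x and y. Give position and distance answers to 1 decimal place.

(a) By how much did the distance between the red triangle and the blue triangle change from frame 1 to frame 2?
+1.1

Distance in frame 1: 13.7. Distance in frame 2: 14.8.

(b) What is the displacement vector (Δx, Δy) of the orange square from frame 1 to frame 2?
(-4.2, 2.2)

The orange square was at (12.8, 1.7) in frame 1 and (8.6, 3.9) in frame 2.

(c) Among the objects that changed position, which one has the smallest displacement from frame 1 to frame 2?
the cyan square

(moved 2.3)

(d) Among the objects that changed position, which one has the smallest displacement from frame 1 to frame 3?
the orange pentagon

(moved 3.1)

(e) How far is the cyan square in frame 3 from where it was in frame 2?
2.4

The cyan square moved from (10.7, 7.4) to (10.7, 9.8), a distance of √(0.0² + 2.4²) ≈ 2.4.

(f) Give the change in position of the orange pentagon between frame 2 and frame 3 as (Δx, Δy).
(2.7, 1.5)

The orange pentagon was at (1.4, 15.3) in frame 2 and (4.1, 16.8) in frame 3.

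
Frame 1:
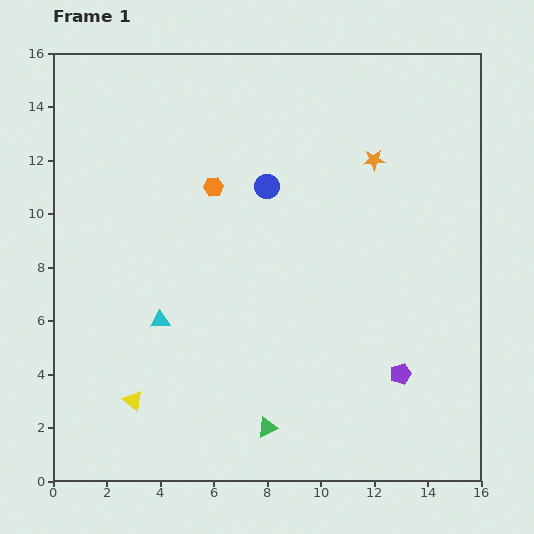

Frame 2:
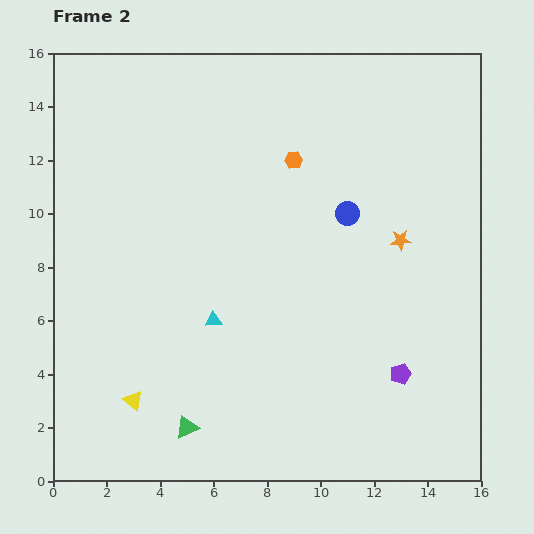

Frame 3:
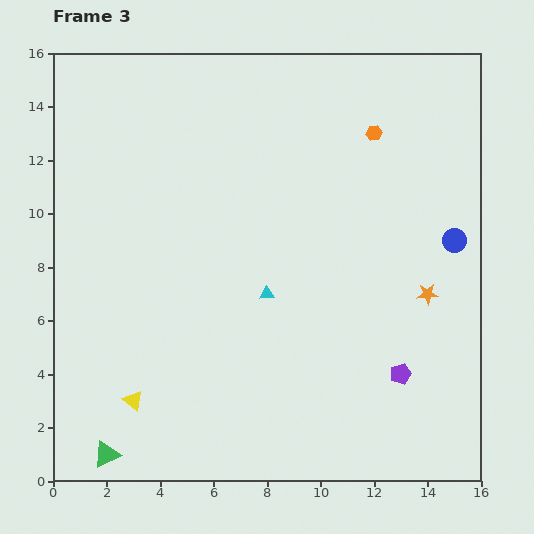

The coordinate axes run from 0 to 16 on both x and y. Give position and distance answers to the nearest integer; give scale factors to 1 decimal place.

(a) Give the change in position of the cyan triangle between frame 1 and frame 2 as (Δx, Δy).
(2, 0)

The cyan triangle was at (4, 6) in frame 1 and (6, 6) in frame 2.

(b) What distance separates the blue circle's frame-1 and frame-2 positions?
3

The blue circle moved from (8, 11) to (11, 10), a distance of √(3² + 1²) ≈ 3.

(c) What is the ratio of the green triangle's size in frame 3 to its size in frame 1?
1.3×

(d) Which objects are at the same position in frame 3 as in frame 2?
the yellow triangle, the purple pentagon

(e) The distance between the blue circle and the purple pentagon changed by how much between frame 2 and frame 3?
-1

Distance in frame 2: 6. Distance in frame 3: 5.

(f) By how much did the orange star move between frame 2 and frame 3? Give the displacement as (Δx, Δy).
(1, -2)

The orange star was at (13, 9) in frame 2 and (14, 7) in frame 3.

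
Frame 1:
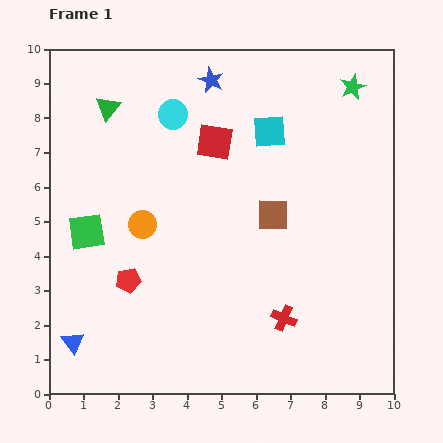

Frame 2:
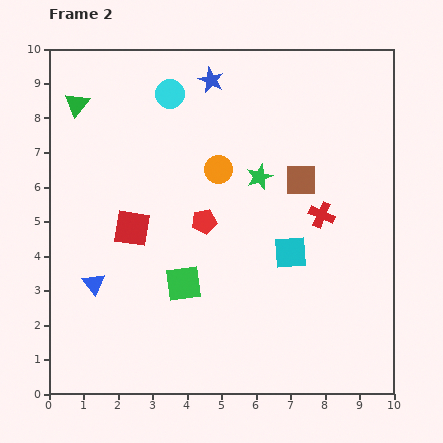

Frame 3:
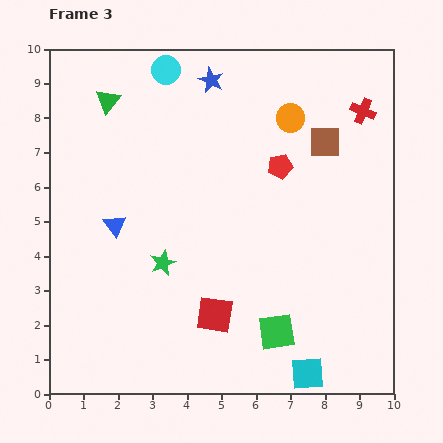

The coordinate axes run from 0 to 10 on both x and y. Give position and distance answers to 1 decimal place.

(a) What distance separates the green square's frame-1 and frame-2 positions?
3.2

The green square moved from (1.1, 4.7) to (3.9, 3.2), a distance of √(2.8² + 1.5²) ≈ 3.2.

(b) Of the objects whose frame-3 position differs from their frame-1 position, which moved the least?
the green triangle

(moved 0.2)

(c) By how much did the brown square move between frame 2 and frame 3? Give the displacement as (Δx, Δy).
(0.7, 1.1)

The brown square was at (7.3, 6.2) in frame 2 and (8.0, 7.3) in frame 3.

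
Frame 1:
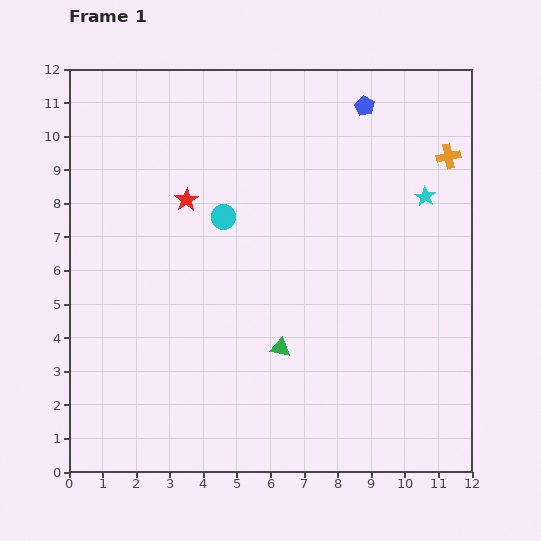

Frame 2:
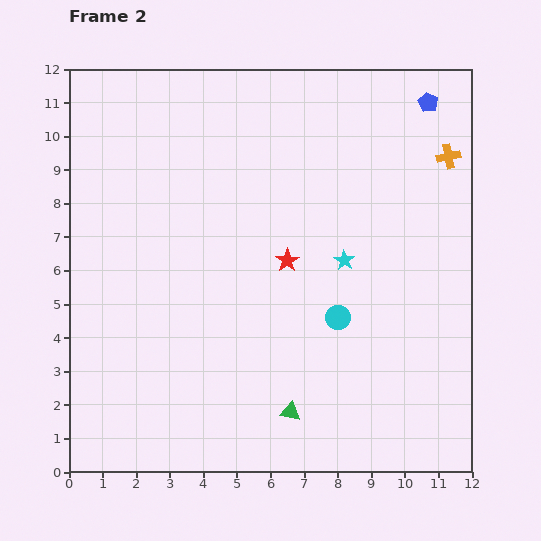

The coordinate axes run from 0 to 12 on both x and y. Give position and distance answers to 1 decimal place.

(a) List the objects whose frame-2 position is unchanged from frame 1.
the orange cross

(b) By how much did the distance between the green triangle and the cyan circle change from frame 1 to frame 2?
-1.2

Distance in frame 1: 4.3. Distance in frame 2: 3.1.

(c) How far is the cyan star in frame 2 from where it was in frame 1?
3.1

The cyan star moved from (10.6, 8.2) to (8.2, 6.3), a distance of √(2.4² + 1.9²) ≈ 3.1.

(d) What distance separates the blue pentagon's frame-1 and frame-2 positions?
1.9

The blue pentagon moved from (8.8, 10.9) to (10.7, 11.0), a distance of √(1.9² + 0.1²) ≈ 1.9.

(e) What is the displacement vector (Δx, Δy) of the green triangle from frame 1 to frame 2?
(0.3, -1.9)

The green triangle was at (6.3, 3.7) in frame 1 and (6.6, 1.8) in frame 2.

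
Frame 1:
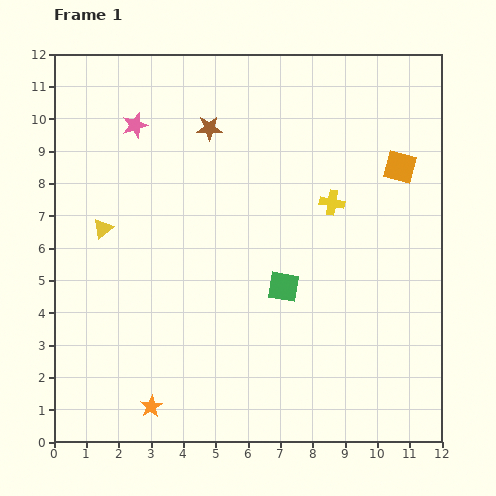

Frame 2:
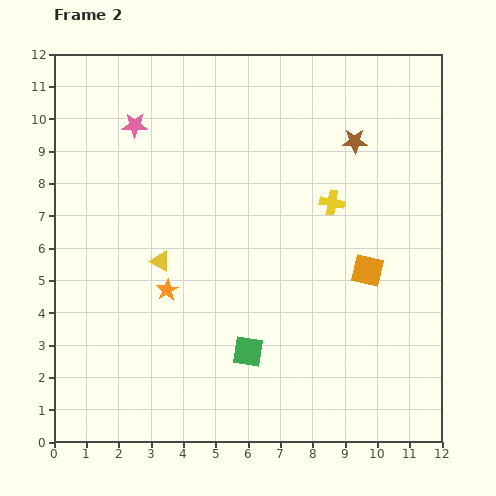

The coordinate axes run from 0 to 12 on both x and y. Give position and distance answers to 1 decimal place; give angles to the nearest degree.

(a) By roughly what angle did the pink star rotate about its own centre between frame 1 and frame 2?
19° clockwise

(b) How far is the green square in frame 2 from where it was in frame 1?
2.3

The green square moved from (7.1, 4.8) to (6.0, 2.8), a distance of √(1.1² + 2.0²) ≈ 2.3.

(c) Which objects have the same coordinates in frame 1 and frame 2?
the yellow cross, the pink star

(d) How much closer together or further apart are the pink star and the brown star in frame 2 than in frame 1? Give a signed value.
+4.5

Distance in frame 1: 2.3. Distance in frame 2: 6.8.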